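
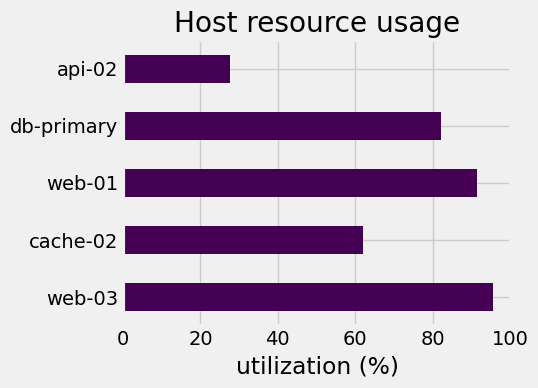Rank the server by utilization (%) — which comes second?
web-01

Top 3: web-03 ≈ 100, web-01 ≈ 90, db-primary ≈ 80.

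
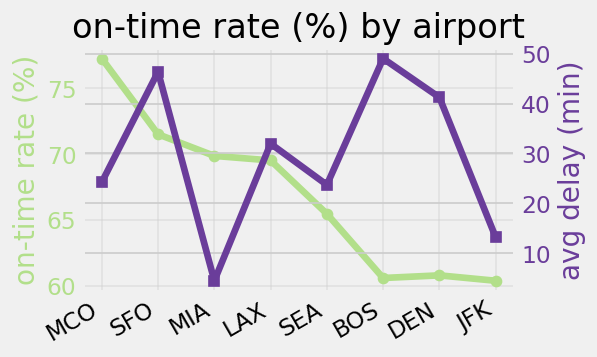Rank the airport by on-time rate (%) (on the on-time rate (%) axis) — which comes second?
Top 3 (on the on-time rate (%) axis): MCO ≈ 78, SFO ≈ 72, MIA ≈ 70.

SFO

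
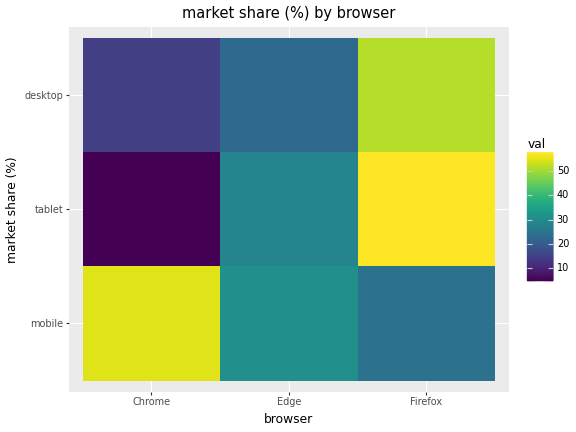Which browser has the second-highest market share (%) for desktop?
Edge

Top 3 for desktop: Firefox ≈ 50, Edge ≈ 25, Chrome ≈ 15.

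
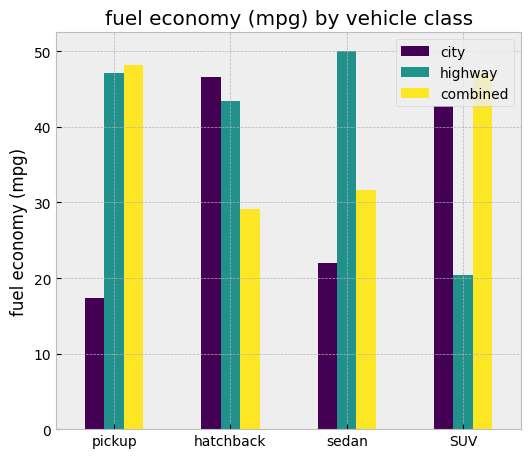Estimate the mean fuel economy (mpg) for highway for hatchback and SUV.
≈ 32

(45 + 20) / 2 ≈ 32.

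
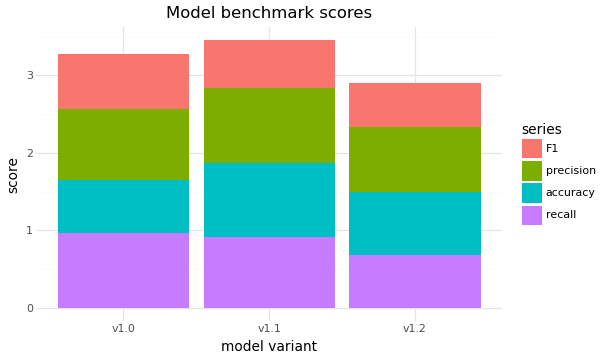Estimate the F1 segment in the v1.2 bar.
≈ 0.5

F1 top ≈ 3.0, bottom ≈ 2.5; segment ≈ 0.5.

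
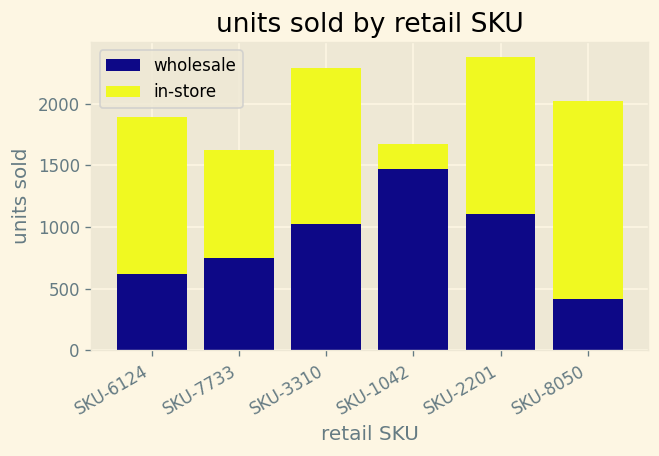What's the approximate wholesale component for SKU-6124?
≈ 600

wholesale top ≈ 600, bottom ≈ 0; segment ≈ 600.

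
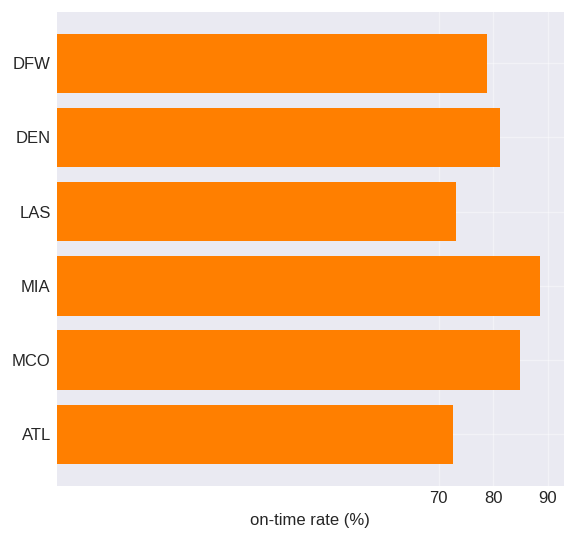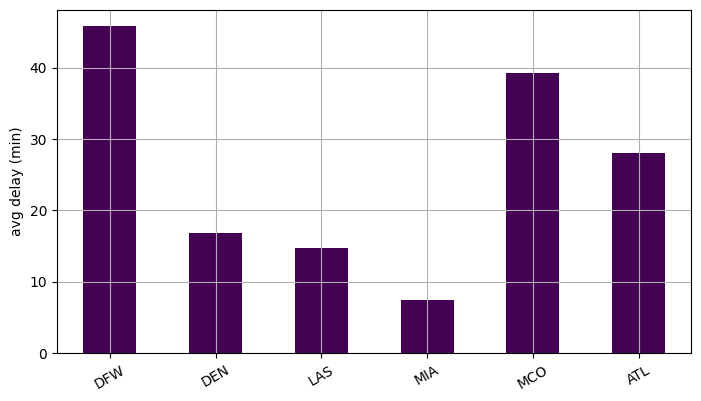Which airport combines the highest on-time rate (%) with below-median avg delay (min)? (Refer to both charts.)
MIA

Chart 2 median avg delay (min) ≈ 20; below-median airports: DEN, LAS, MIA. Among those, MIA has the highest on-time rate (%) (≈ 90).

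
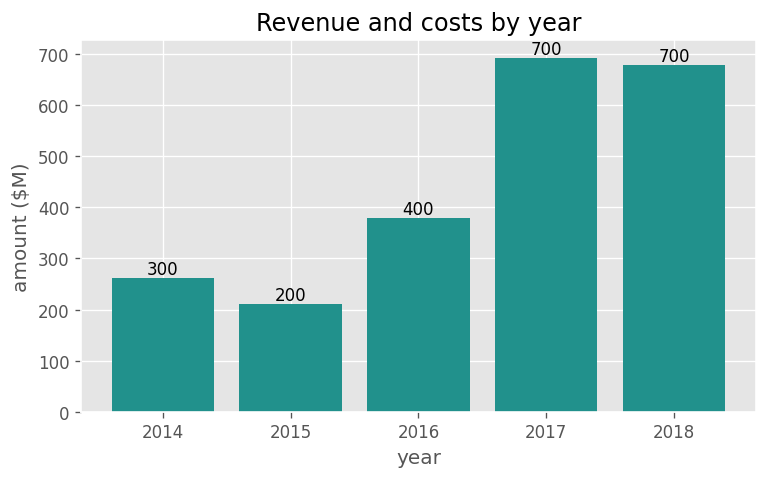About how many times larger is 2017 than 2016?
≈ 1.75×

2017 ≈ 700, 2016 ≈ 400; 700/400 ≈ 1.75.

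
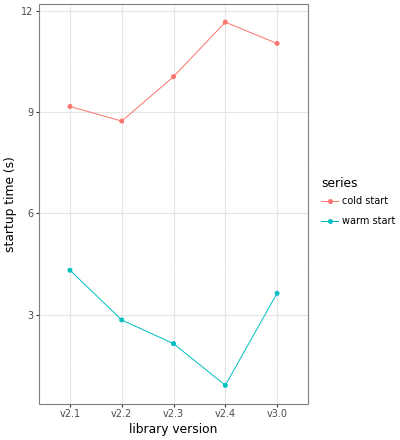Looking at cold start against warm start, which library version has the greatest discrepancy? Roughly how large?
v2.4: cold start ≈ 12, warm start ≈ 1 → gap ≈ 11. Next-largest (v2.3) is only ≈ 8.

v2.4, ≈ 11 s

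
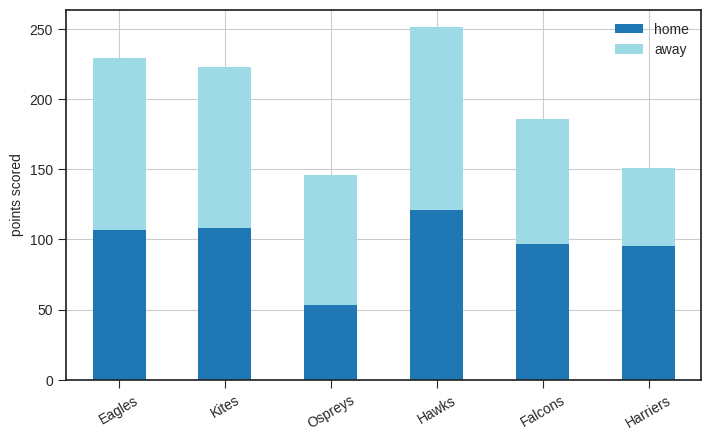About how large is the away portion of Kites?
away top ≈ 225, bottom ≈ 100; segment ≈ 125.

≈ 125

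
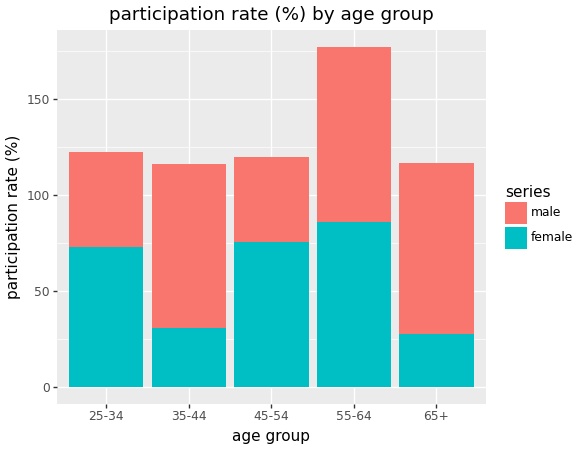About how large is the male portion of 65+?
≈ 100

male top ≈ 120, bottom ≈ 20; segment ≈ 100.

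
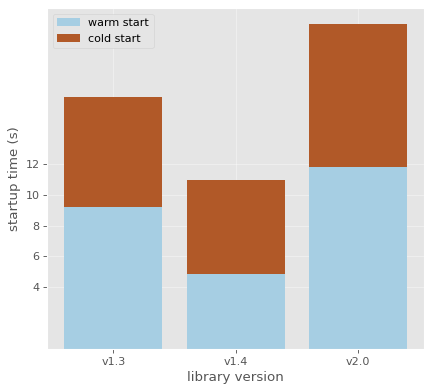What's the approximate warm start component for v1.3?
≈ 10

warm start top ≈ 10, bottom ≈ 0; segment ≈ 10.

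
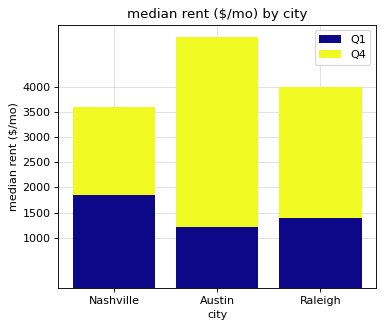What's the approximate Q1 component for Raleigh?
Q1 top ≈ 1500, bottom ≈ 0; segment ≈ 1500.

≈ 1500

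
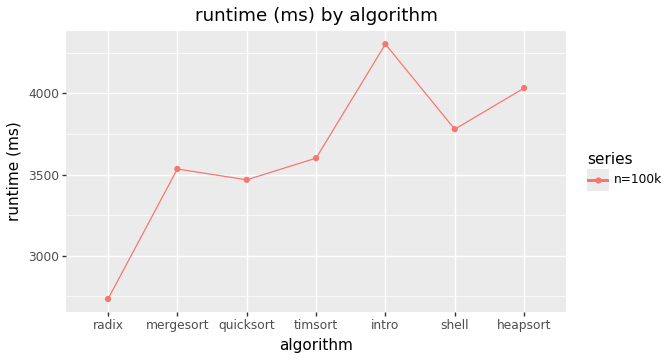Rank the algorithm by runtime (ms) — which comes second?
heapsort

Top 3: intro ≈ 4400, heapsort ≈ 4000, shell ≈ 3800.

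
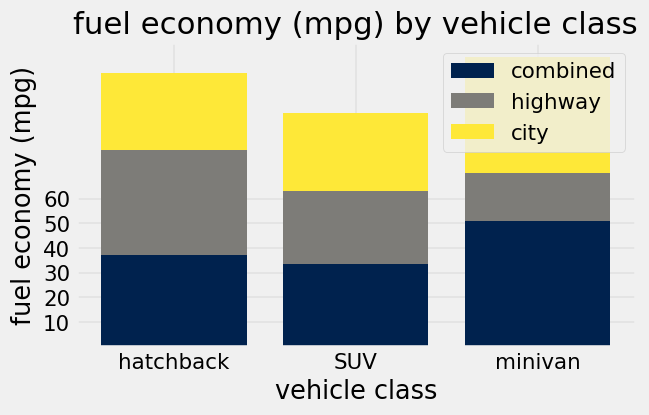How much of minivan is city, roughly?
city top ≈ 120, bottom ≈ 70; segment ≈ 50.

≈ 50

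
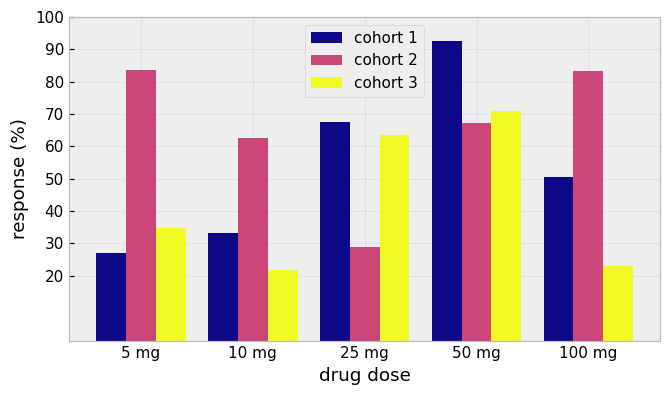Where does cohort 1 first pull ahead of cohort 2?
10 mg: cohort 1 ≈ 30 vs cohort 2 ≈ 60 (not yet); 25 mg: cohort 1 ≈ 70 vs cohort 2 ≈ 30 (first crossover).

25 mg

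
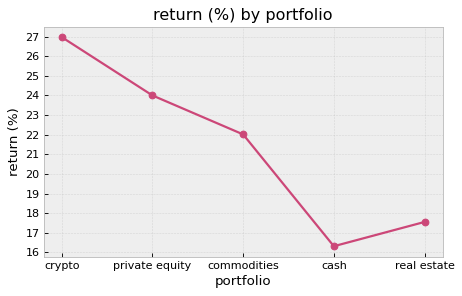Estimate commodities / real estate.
commodities ≈ 22, real estate ≈ 18; 22/18 ≈ 1.22.

≈ 1.22×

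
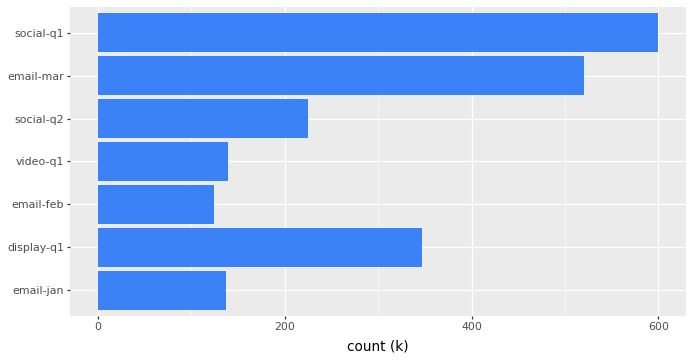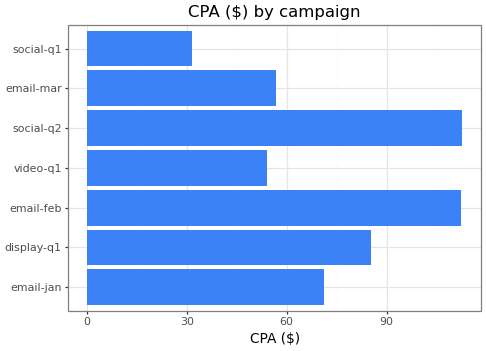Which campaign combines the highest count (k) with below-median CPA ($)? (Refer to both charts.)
social-q1

Chart 2 median CPA ($) ≈ 80; below-median campaigns: video-q1, email-mar, social-q1. Among those, social-q1 has the highest count (k) (≈ 600).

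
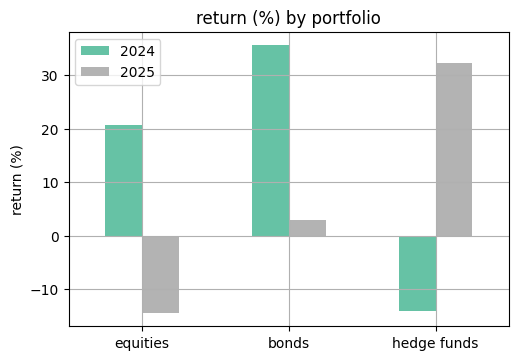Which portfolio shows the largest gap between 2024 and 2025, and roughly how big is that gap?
hedge funds: 2024 ≈ -15, 2025 ≈ 30 → gap ≈ 45. Next-largest (equities) is only ≈ 35.

hedge funds, ≈ 45 %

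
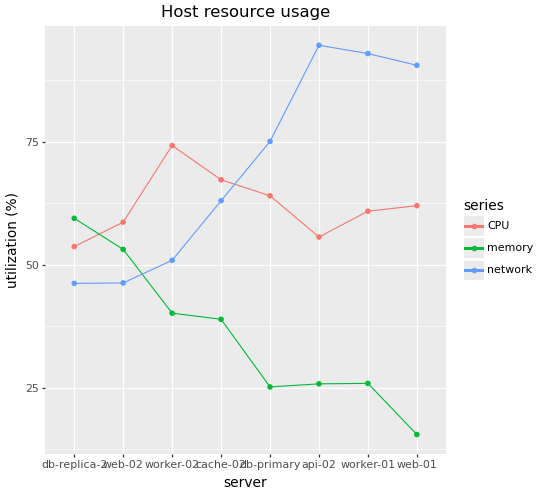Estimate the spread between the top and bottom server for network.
Max api-02 ≈ 90, min db-replica-2 ≈ 50; range ≈ 40.

≈ 40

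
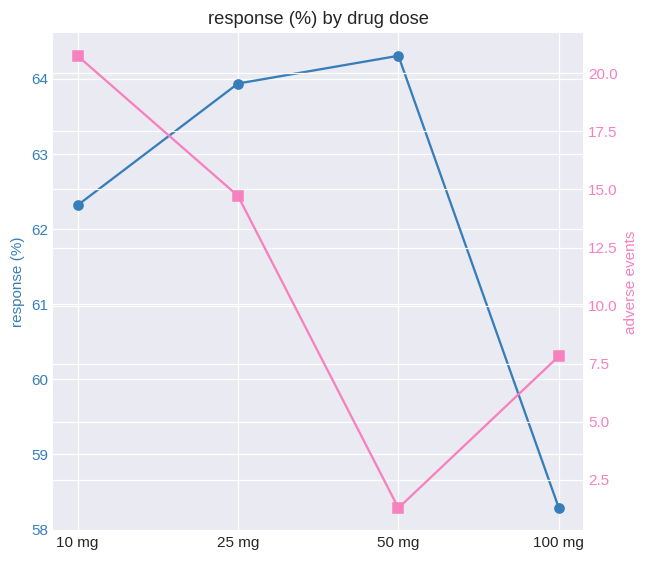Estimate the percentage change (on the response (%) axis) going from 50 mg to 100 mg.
≈ -9.4%

50 mg ≈ 64, 100 mg ≈ 58; (58 − 64) / 64 ≈ -9.4%.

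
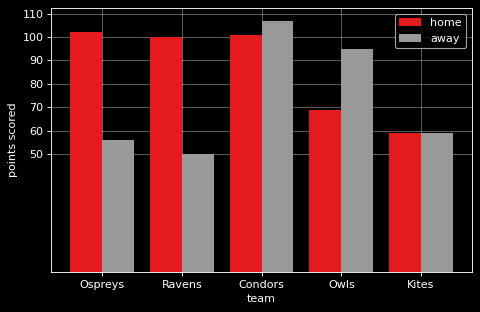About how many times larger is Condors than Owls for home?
Condors ≈ 100, Owls ≈ 70; 100/70 ≈ 1.43.

≈ 1.43×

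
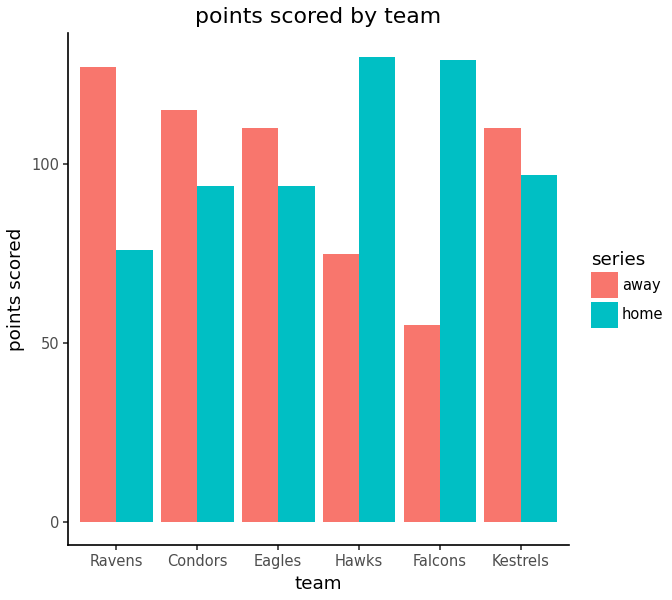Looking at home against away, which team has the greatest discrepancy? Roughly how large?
Falcons: home ≈ 120, away ≈ 60 → gap ≈ 60. Next-largest (Hawks) is only ≈ 40.

Falcons, ≈ 60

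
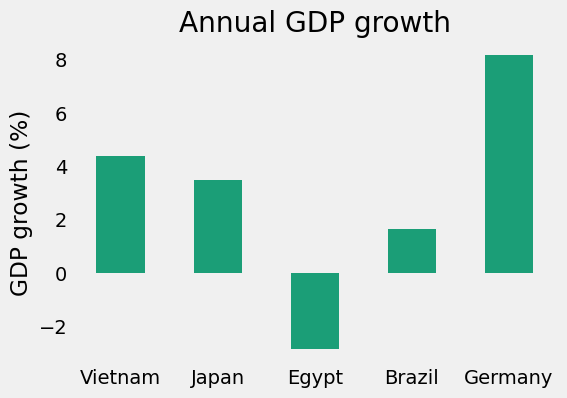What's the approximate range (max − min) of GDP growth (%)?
≈ 11

Max Germany ≈ 8, min Egypt ≈ -3; range ≈ 11.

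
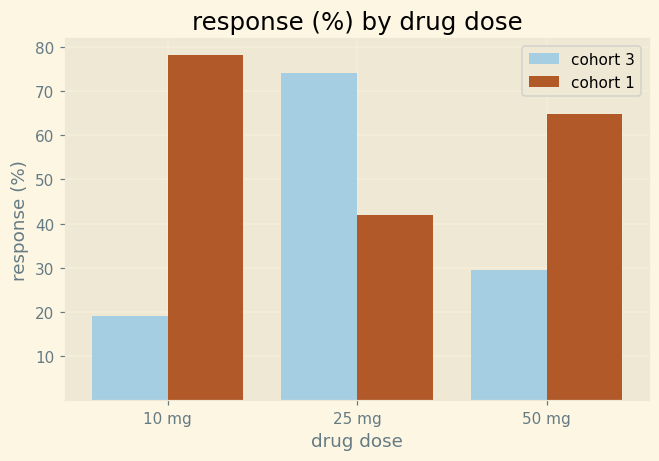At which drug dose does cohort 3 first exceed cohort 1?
25 mg

10 mg: cohort 3 ≈ 20 vs cohort 1 ≈ 80 (not yet); 25 mg: cohort 3 ≈ 70 vs cohort 1 ≈ 40 (first crossover).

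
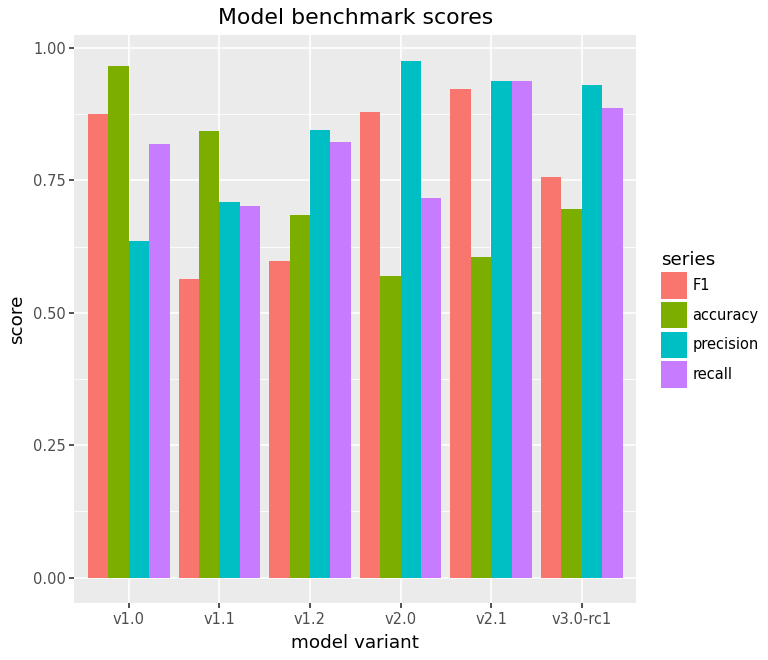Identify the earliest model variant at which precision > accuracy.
v1.1: precision ≈ 0.7 vs accuracy ≈ 0.8 (not yet); v1.2: precision ≈ 0.8 vs accuracy ≈ 0.7 (first crossover).

v1.2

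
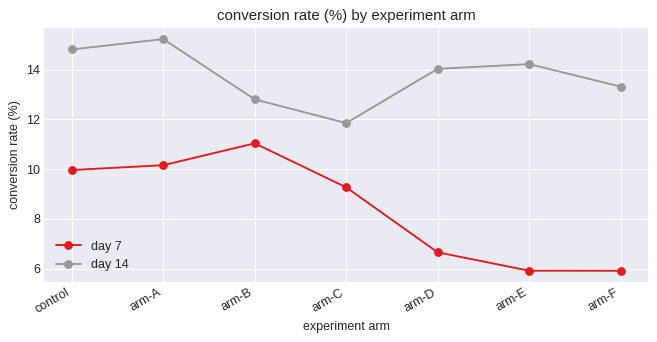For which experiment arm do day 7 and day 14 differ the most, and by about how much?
arm-E, ≈ 8 %

arm-E: day 7 ≈ 6, day 14 ≈ 14 → gap ≈ 8. Next-largest (arm-F) is only ≈ 7.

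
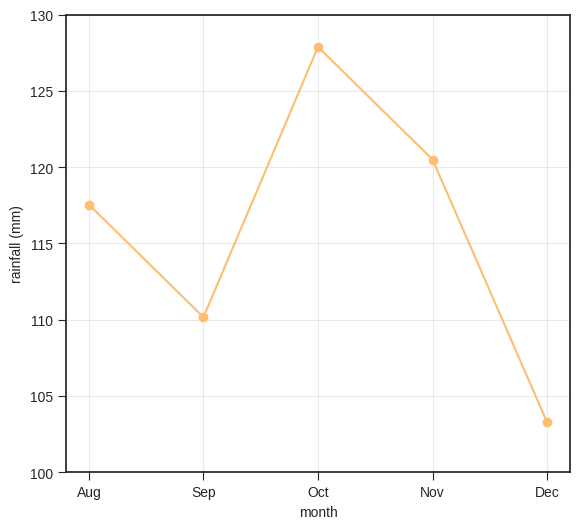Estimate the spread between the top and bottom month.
Max Oct ≈ 130, min Dec ≈ 105; range ≈ 25.

≈ 25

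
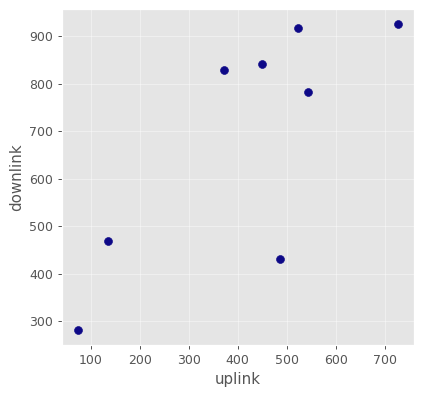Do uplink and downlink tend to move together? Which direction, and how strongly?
positive, strong

Points are positively correlated; strong (|r| ≈ 0.8).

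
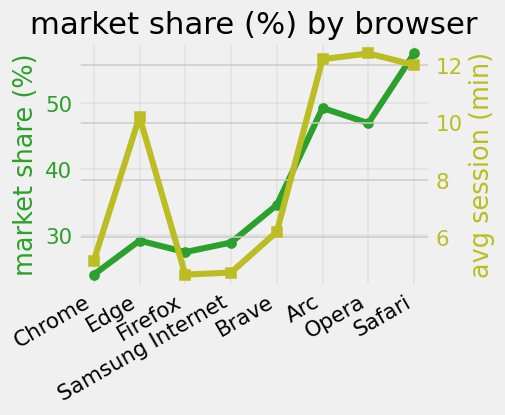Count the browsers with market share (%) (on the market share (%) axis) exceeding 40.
Above 40: Arc, Opera, Safari.

3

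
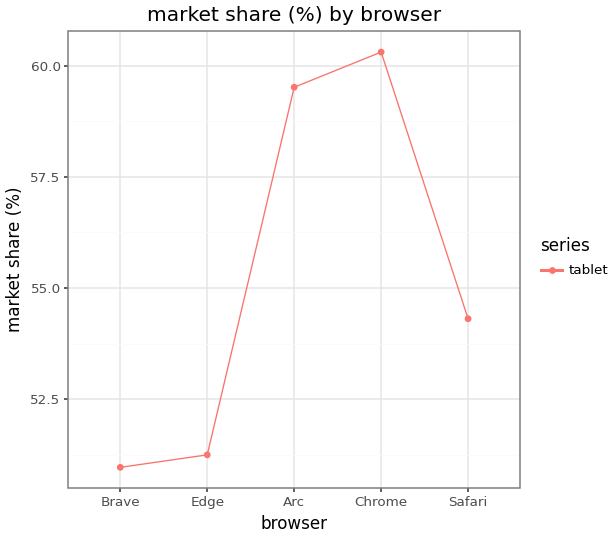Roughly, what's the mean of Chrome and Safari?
(60 + 54) / 2 ≈ 57.

≈ 57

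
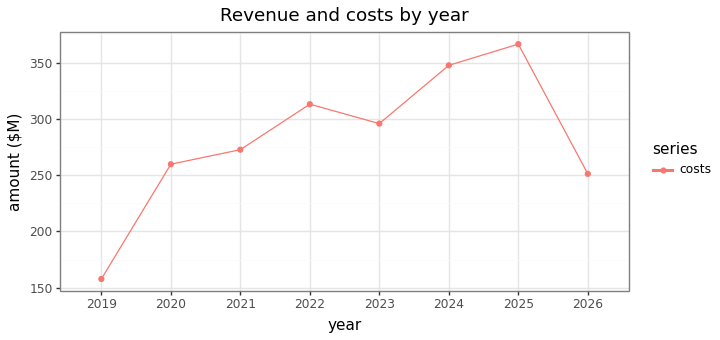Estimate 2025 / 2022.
2025 ≈ 360, 2022 ≈ 320; 360/320 ≈ 1.12.

≈ 1.12×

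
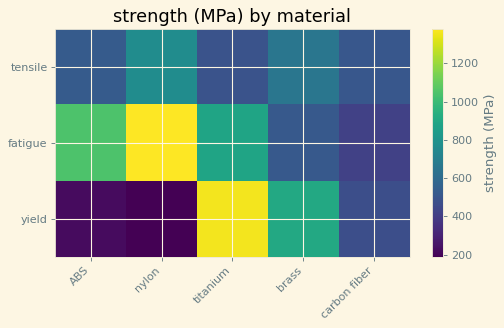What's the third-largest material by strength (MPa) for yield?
Top 4 for yield: titanium ≈ 1400, brass ≈ 900, carbon fiber ≈ 500, ABS ≈ 200.

carbon fiber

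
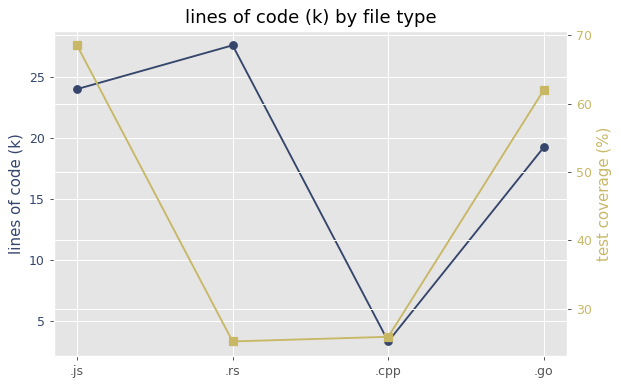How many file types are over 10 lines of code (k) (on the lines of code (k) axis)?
3

Above 10: .js, .rs, .go.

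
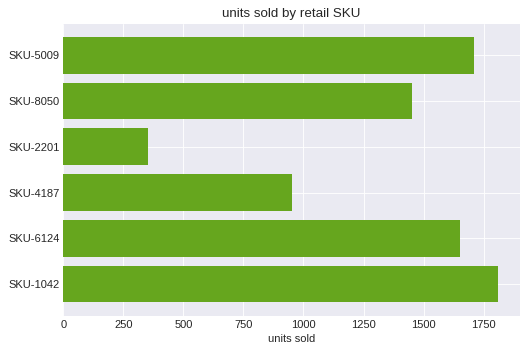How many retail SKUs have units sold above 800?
Above 800: SKU-5009, SKU-8050, SKU-4187, SKU-6124, SKU-1042.

5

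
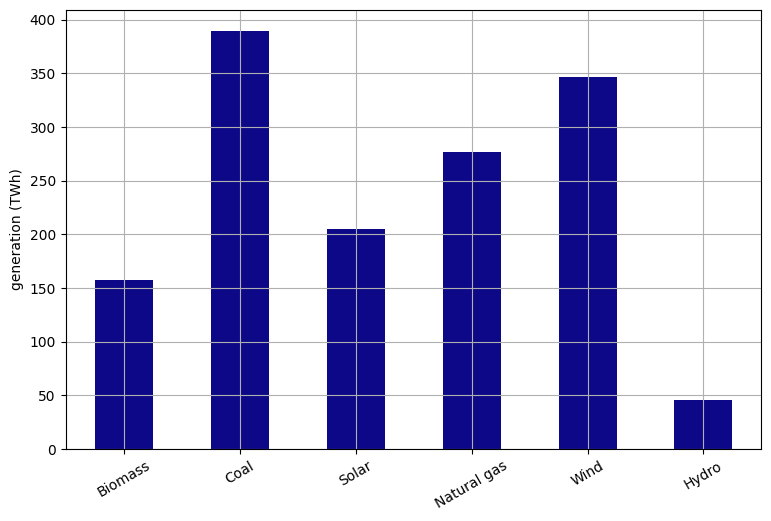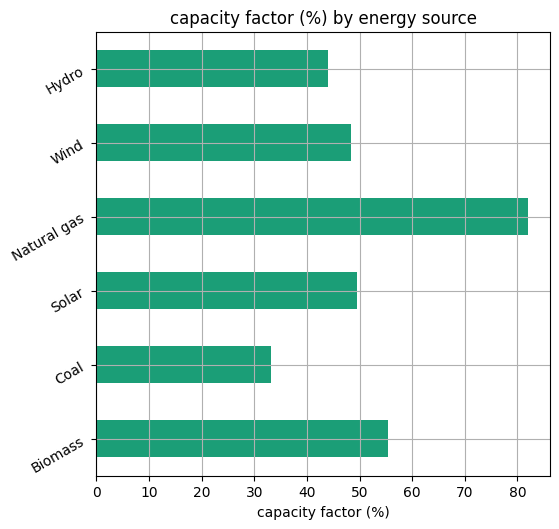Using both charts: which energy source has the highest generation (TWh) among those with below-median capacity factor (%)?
Chart 2 median capacity factor (%) ≈ 50; below-median energy sources: Coal, Wind, Hydro. Among those, Coal has the highest generation (TWh) (≈ 400).

Coal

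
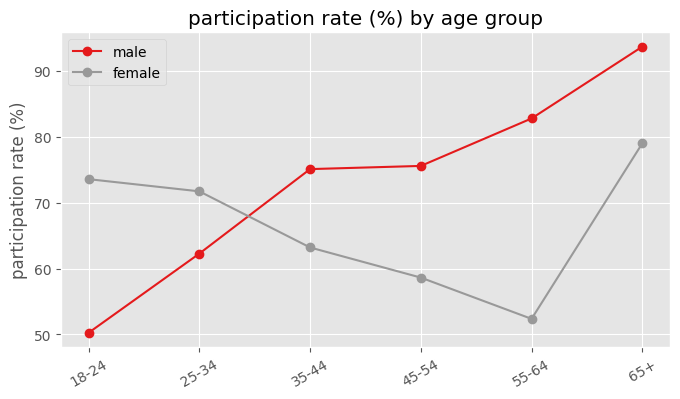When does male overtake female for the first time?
35-44

25-34: male ≈ 60 vs female ≈ 70 (not yet); 35-44: male ≈ 75 vs female ≈ 65 (first crossover).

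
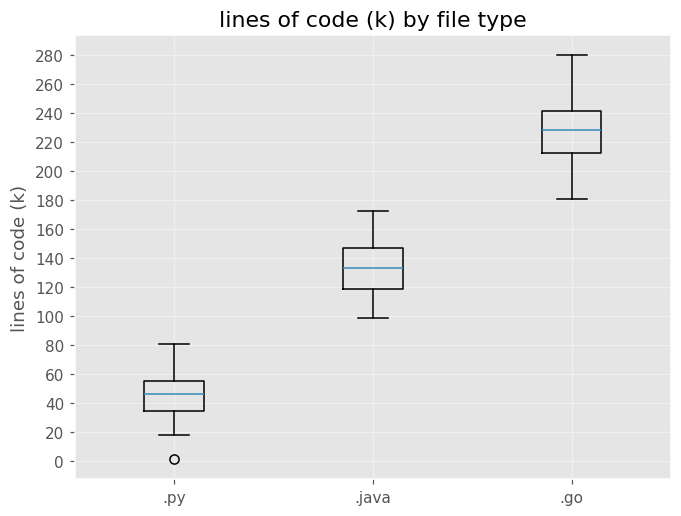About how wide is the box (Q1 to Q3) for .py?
≈ 20

Q3 ≈ 60, Q1 ≈ 40; IQR ≈ 20.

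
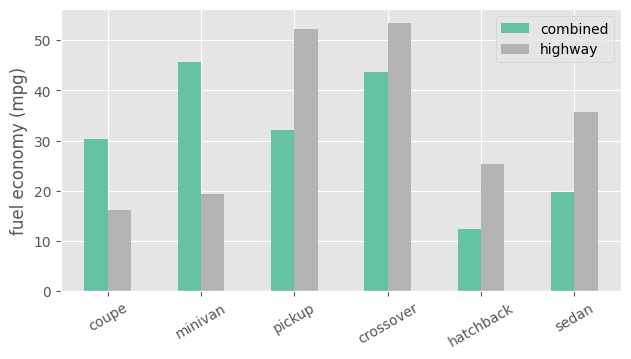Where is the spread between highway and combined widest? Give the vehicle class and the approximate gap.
minivan: highway ≈ 20, combined ≈ 45 → gap ≈ 25. Next-largest (pickup) is only ≈ 20.

minivan, ≈ 25 mpg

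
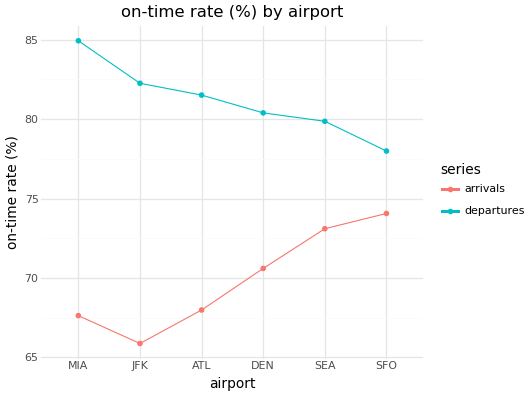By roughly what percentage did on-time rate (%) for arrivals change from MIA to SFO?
MIA ≈ 68, SFO ≈ 74; (74 − 68) / 68 ≈ +8.8%.

≈ +8.8%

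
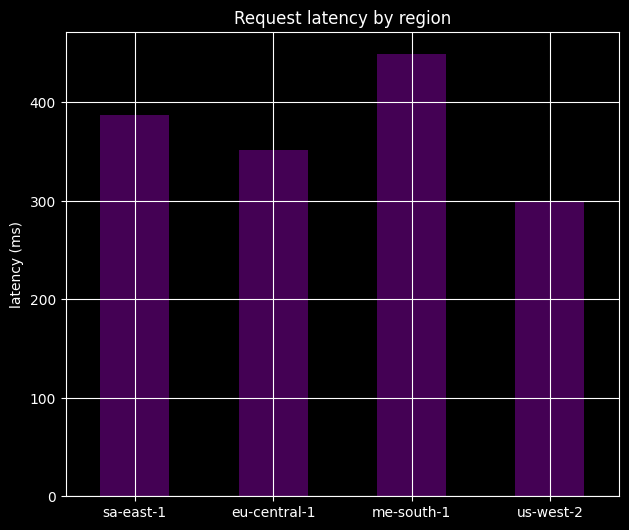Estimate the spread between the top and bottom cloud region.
Max me-south-1 ≈ 450, min us-west-2 ≈ 300; range ≈ 150.

≈ 150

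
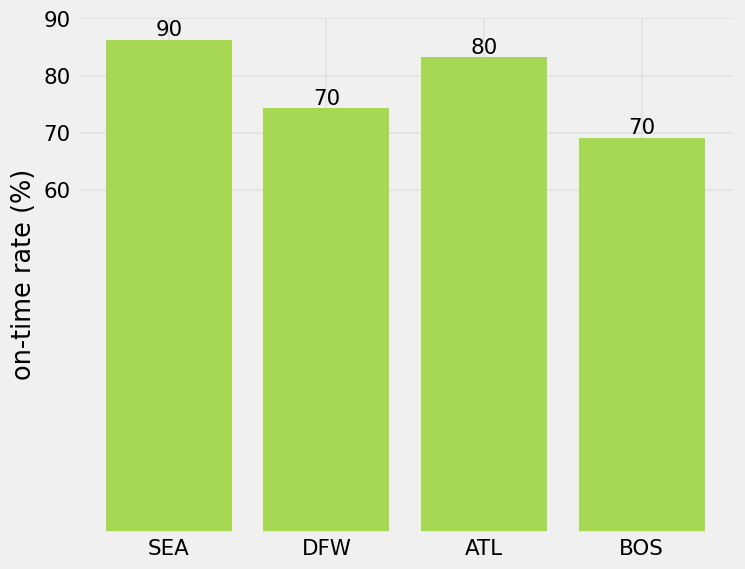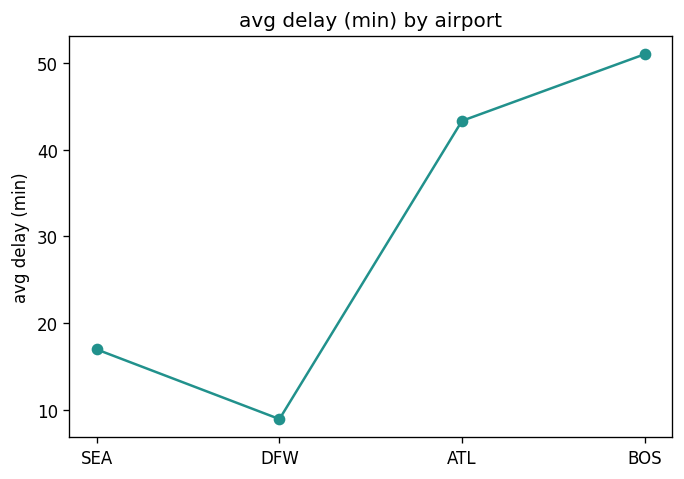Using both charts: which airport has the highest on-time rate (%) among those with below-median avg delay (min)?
SEA

Chart 2 median avg delay (min) ≈ 30; below-median airports: SEA, DFW. Among those, SEA has the highest on-time rate (%) (≈ 90).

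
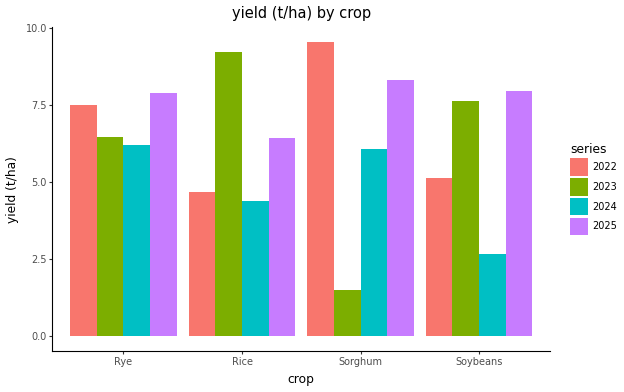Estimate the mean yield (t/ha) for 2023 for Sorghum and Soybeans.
≈ 5

(2 + 8) / 2 ≈ 5.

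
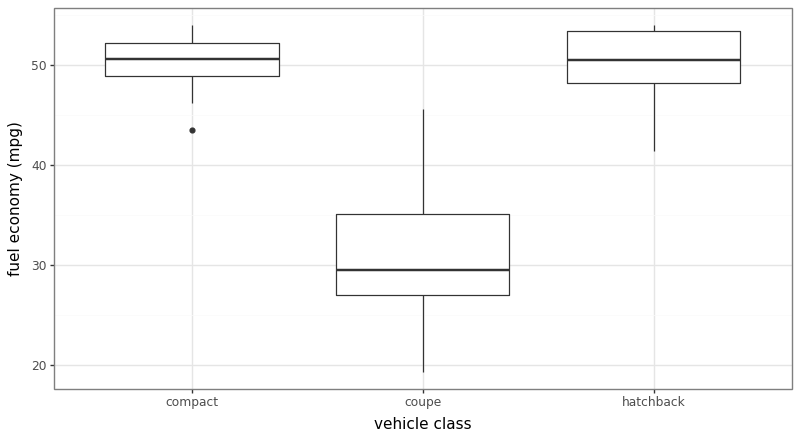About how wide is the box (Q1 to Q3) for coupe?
≈ 8

Q3 ≈ 36, Q1 ≈ 28; IQR ≈ 8.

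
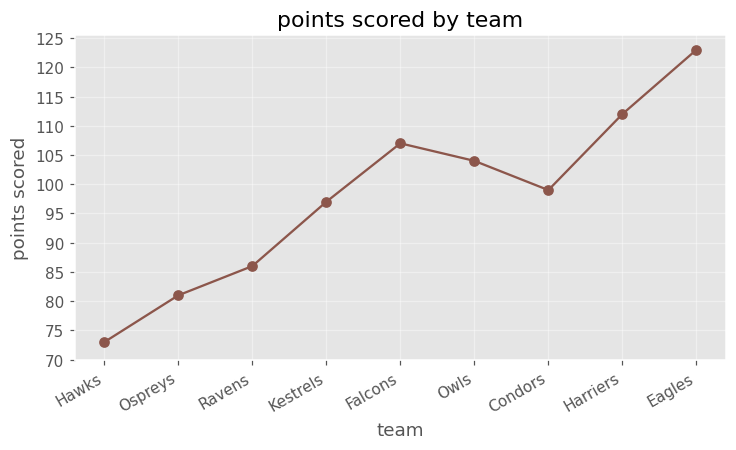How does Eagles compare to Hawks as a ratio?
≈ 1.67×

Eagles ≈ 125, Hawks ≈ 75; 125/75 ≈ 1.67.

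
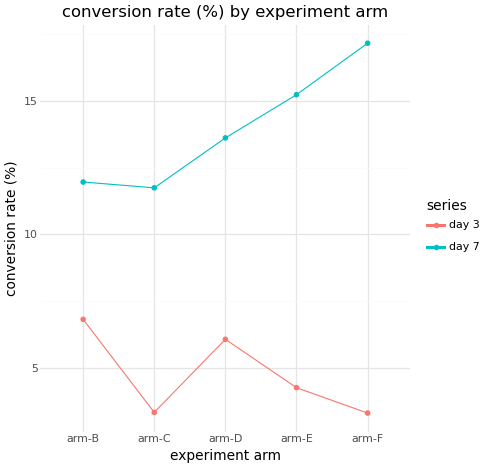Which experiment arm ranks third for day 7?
Top 4 for day 7: arm-F ≈ 18, arm-E ≈ 16, arm-D ≈ 14, arm-B ≈ 12.

arm-D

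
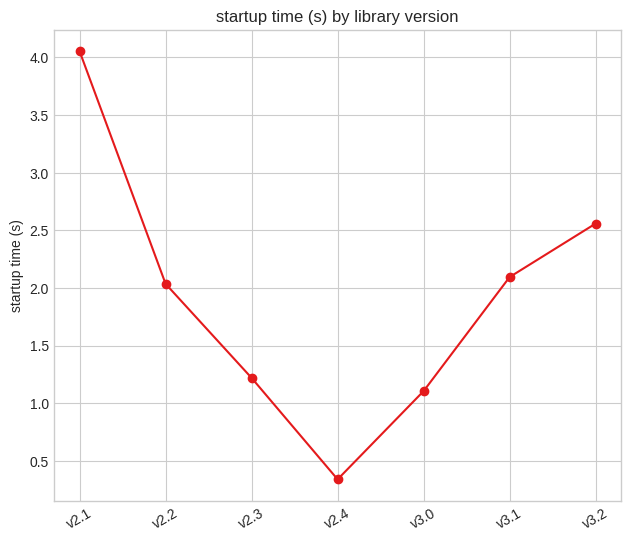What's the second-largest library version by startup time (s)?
Top 3: v2.1 ≈ 4.0, v3.2 ≈ 2.5, v3.1 ≈ 2.0.

v3.2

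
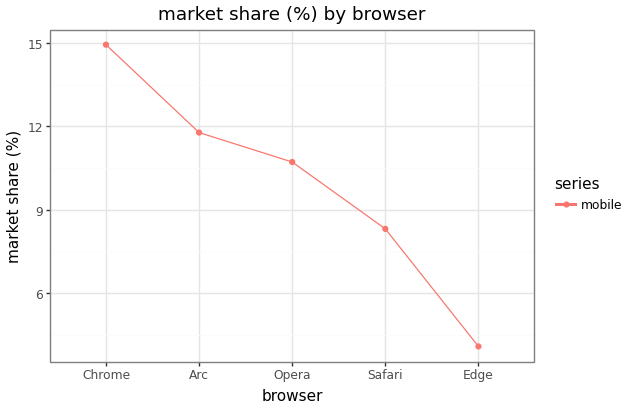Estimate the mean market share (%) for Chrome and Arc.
(15 + 12) / 2 ≈ 14.

≈ 14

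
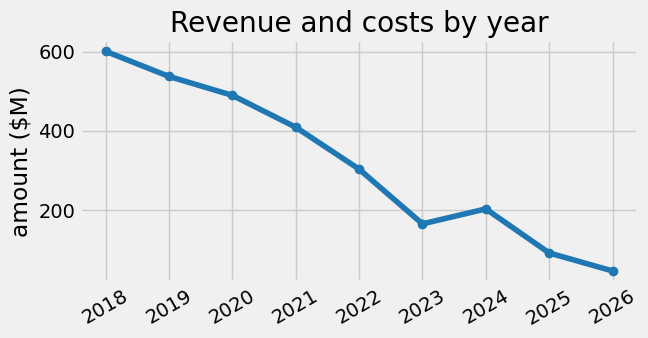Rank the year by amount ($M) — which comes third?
Top 4: 2018 ≈ 600, 2019 ≈ 550, 2020 ≈ 500, 2021 ≈ 400.

2020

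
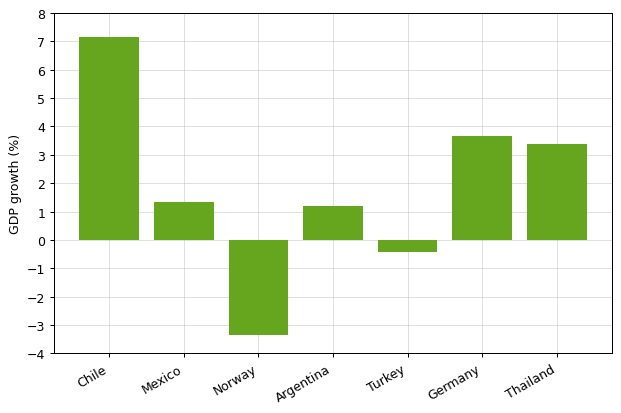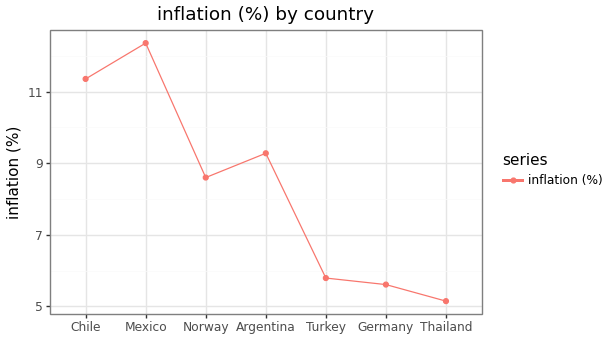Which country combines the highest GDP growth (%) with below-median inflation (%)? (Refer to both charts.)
Germany

Chart 2 median inflation (%) ≈ 8; below-median countries: Turkey, Germany, Thailand. Among those, Germany has the highest GDP growth (%) (≈ 4).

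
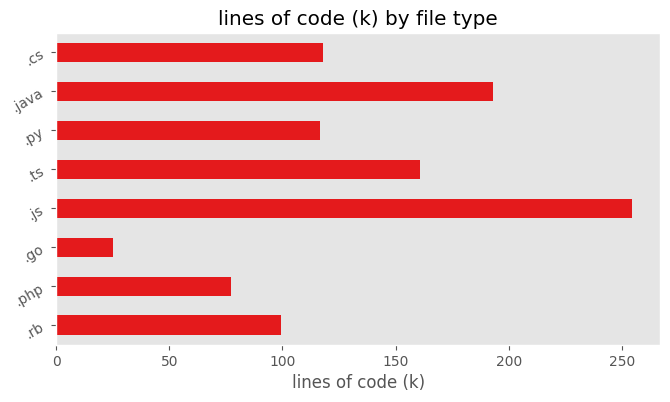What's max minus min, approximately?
≈ 225

Max .js ≈ 250, min .go ≈ 25; range ≈ 225.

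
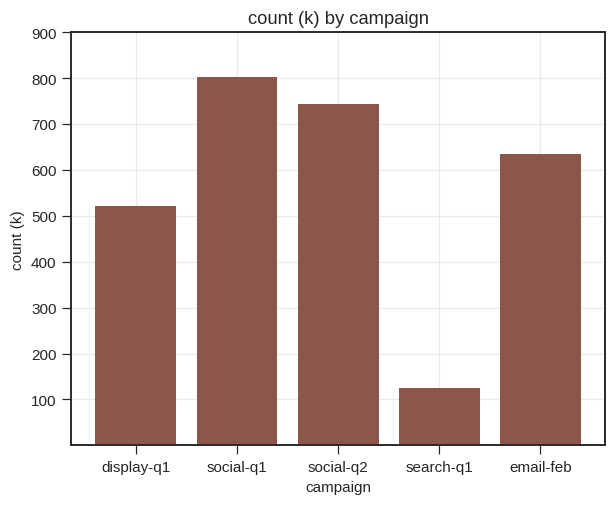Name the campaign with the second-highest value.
Top 3: social-q1 ≈ 800, social-q2 ≈ 700, email-feb ≈ 600.

social-q2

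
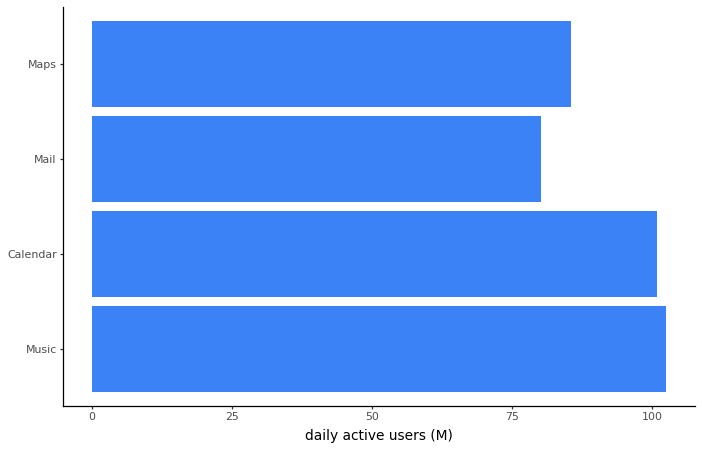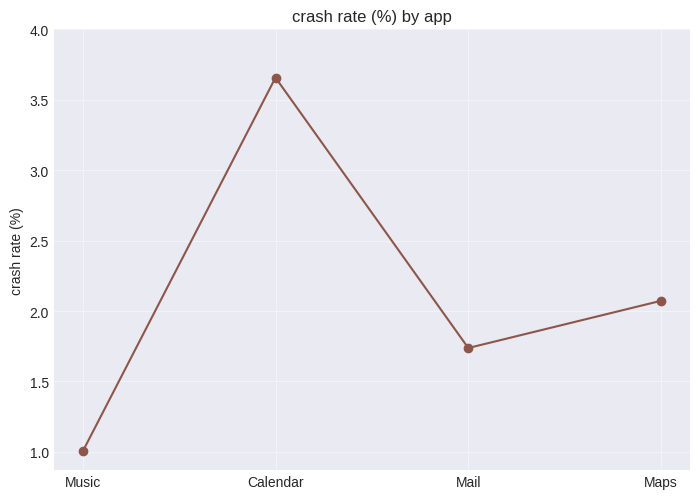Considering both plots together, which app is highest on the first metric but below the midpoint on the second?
Chart 2 median crash rate (%) ≈ 2; below-median apps: Music, Mail. Among those, Music has the highest daily active users (M) (≈ 100).

Music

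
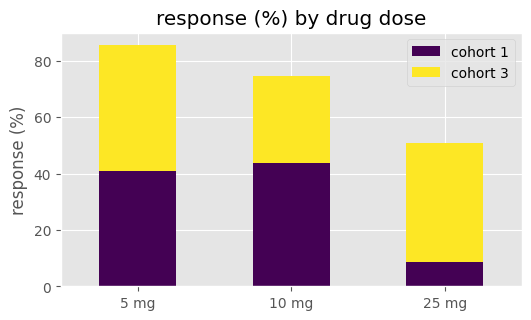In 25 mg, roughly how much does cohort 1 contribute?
≈ 10

cohort 1 top ≈ 10, bottom ≈ 0; segment ≈ 10.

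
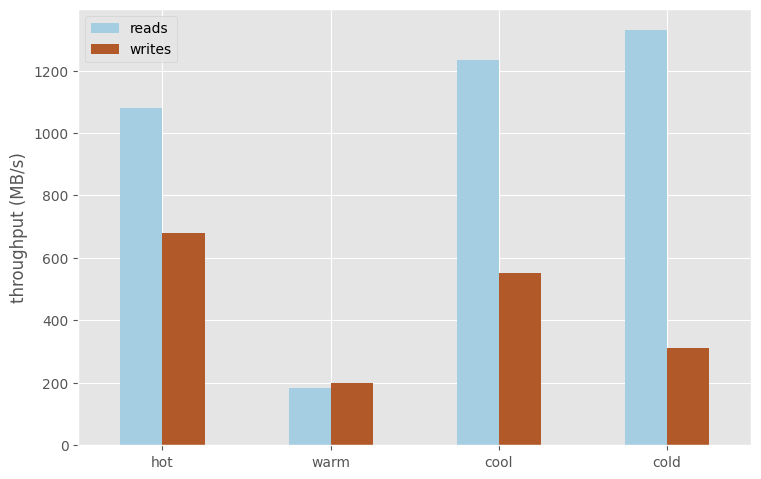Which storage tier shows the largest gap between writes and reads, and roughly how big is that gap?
cold: writes ≈ 400, reads ≈ 1400 → gap ≈ 1000. Next-largest (cool) is only ≈ 600.

cold, ≈ 1000 MB/s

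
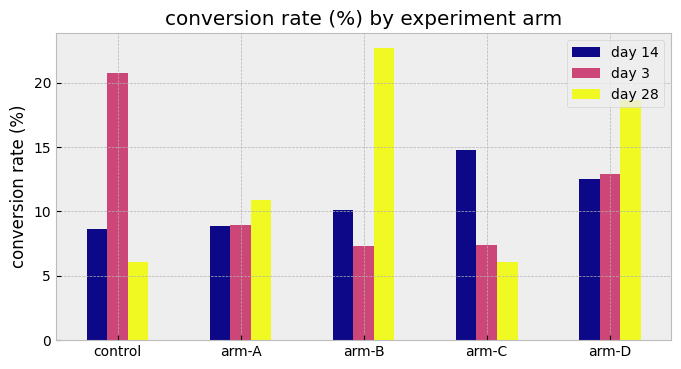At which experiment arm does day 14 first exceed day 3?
arm-A: day 14 ≈ 8 vs day 3 ≈ 8 (not yet); arm-B: day 14 ≈ 10 vs day 3 ≈ 8 (first crossover).

arm-B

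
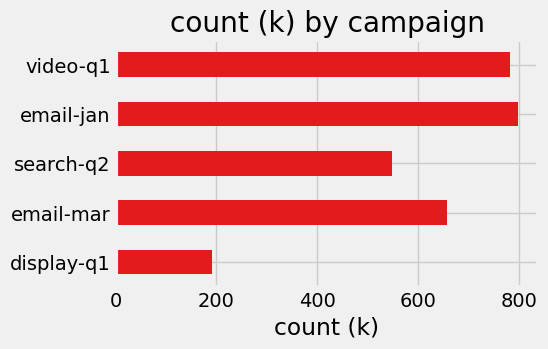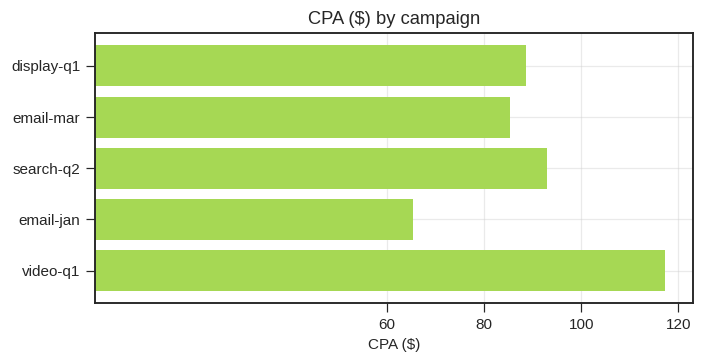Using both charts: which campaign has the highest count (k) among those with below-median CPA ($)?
Chart 2 median CPA ($) ≈ 80; below-median campaigns: email-mar, email-jan. Among those, email-jan has the highest count (k) (≈ 800).

email-jan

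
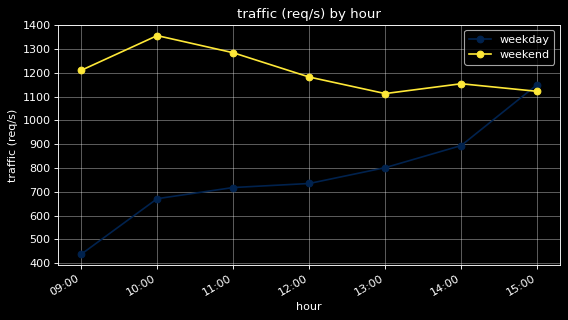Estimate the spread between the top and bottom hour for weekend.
≈ 300

Max 10:00 ≈ 1400, min 13:00 ≈ 1100; range ≈ 300.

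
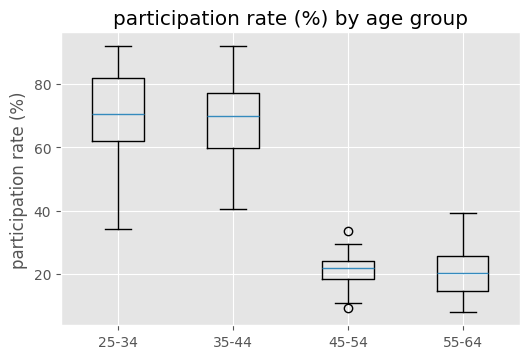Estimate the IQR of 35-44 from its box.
≈ 15

Q3 ≈ 75, Q1 ≈ 60; IQR ≈ 15.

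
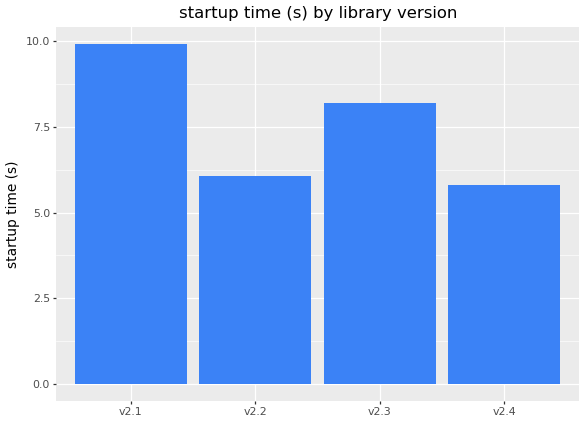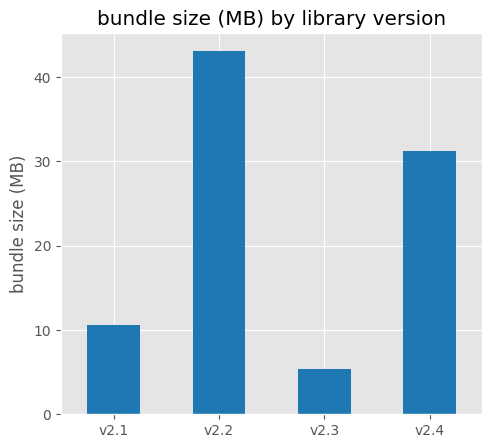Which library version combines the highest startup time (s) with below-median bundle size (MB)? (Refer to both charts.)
Chart 2 median bundle size (MB) ≈ 20; below-median library versions: v2.1, v2.3. Among those, v2.1 has the highest startup time (s) (≈ 10).

v2.1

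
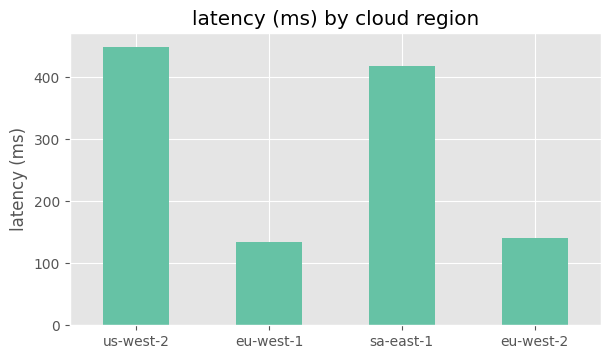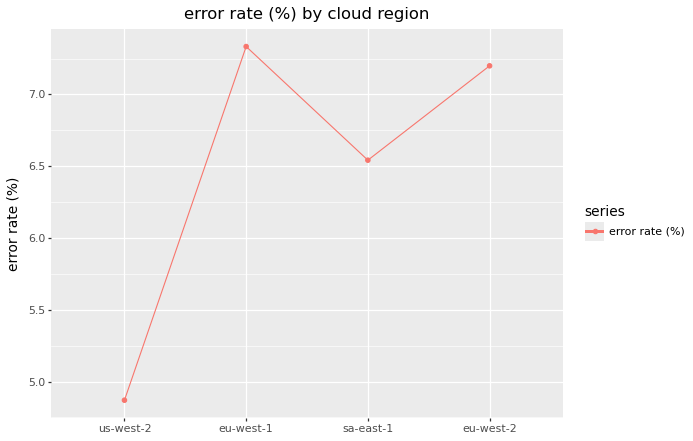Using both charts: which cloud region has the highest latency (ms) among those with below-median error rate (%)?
Chart 2 median error rate (%) ≈ 7; below-median cloud regions: us-west-2, sa-east-1. Among those, us-west-2 has the highest latency (ms) (≈ 450).

us-west-2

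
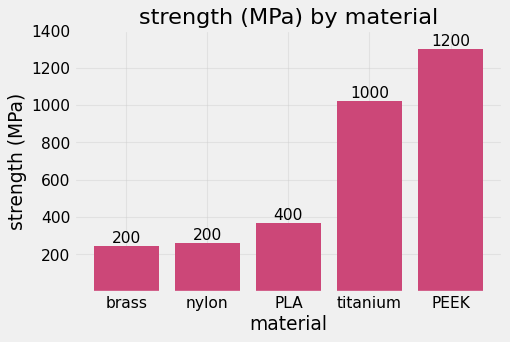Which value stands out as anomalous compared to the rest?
PEEK ≈ 1200; the rest sit between ≈ 200 and ≈ 1000.

PEEK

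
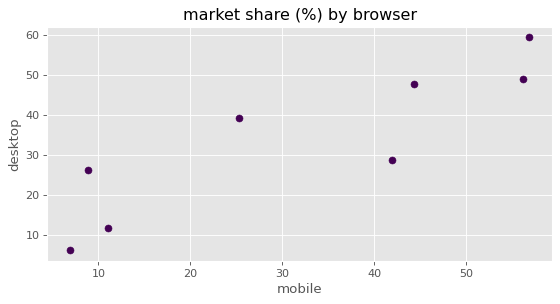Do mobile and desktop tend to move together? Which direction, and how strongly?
Points are positively correlated; strong (|r| ≈ 0.9).

positive, strong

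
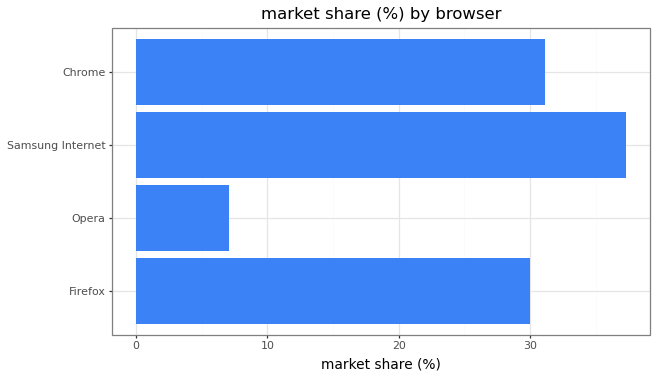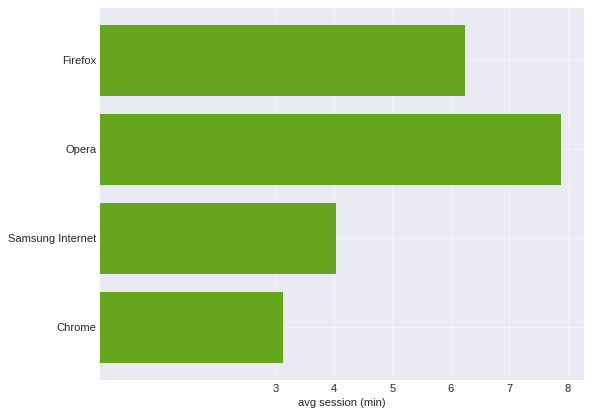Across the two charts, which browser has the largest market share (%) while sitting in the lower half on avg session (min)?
Samsung Internet

Chart 2 median avg session (min) ≈ 5; below-median browsers: Samsung Internet, Chrome. Among those, Samsung Internet has the highest market share (%) (≈ 35).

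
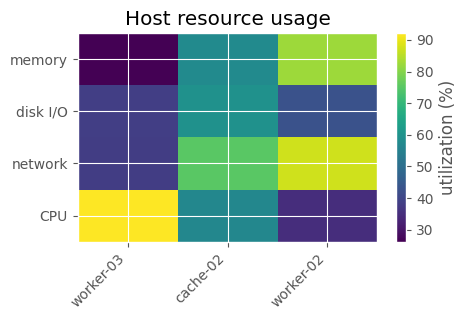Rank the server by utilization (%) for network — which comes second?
Top 3 for network: worker-02 ≈ 90, cache-02 ≈ 80, worker-03 ≈ 40.

cache-02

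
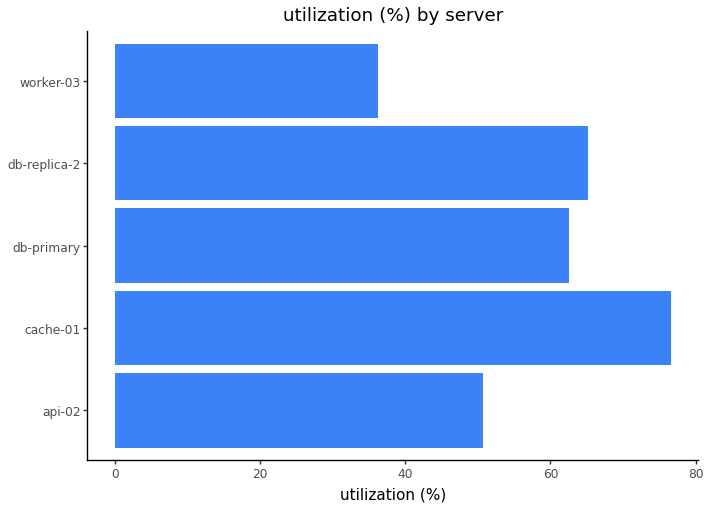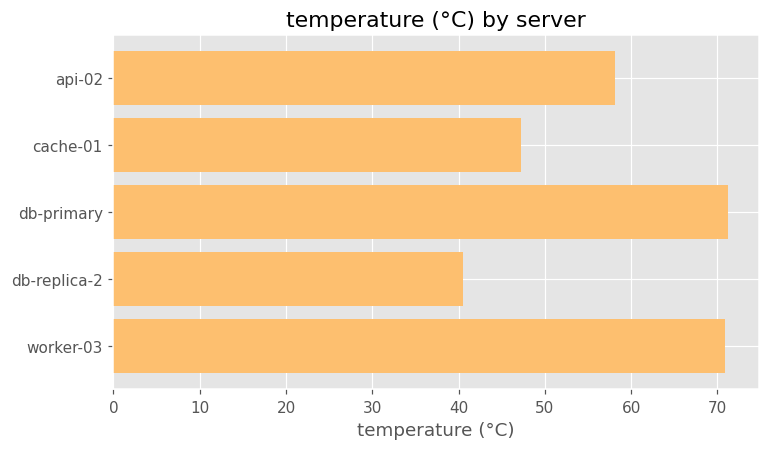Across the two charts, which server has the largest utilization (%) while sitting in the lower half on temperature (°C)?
Chart 2 median temperature (°C) ≈ 60; below-median servers: cache-01, db-replica-2. Among those, cache-01 has the highest utilization (%) (≈ 80).

cache-01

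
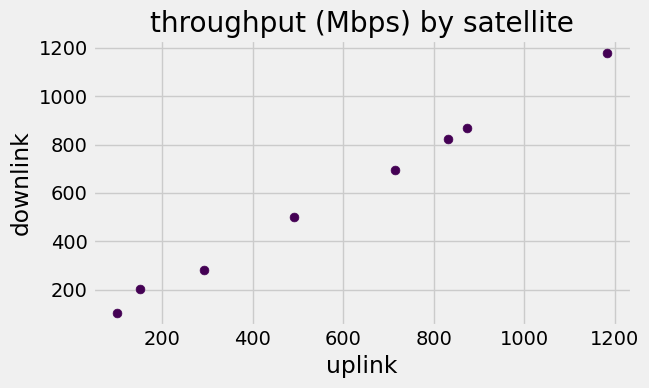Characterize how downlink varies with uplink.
Points are positively correlated; strong (|r| ≈ 1.0).

positive, strong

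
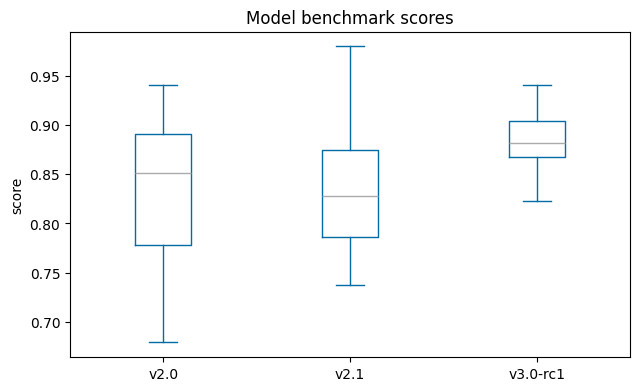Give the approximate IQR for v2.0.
≈ 0.11

Q3 ≈ 0.89, Q1 ≈ 0.78; IQR ≈ 0.11.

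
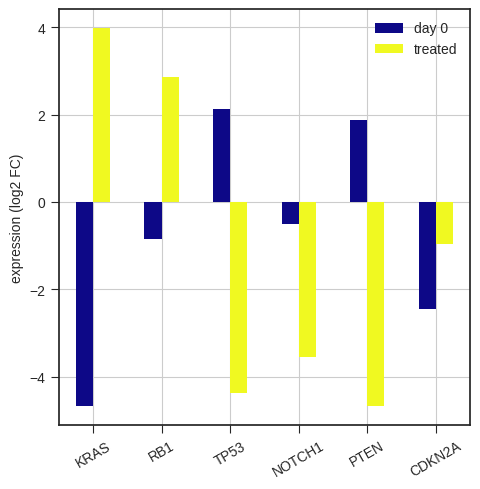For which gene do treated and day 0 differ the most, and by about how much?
KRAS, ≈ 9 log2 FC

KRAS: treated ≈ 4, day 0 ≈ -5 → gap ≈ 9. Next-largest (PTEN) is only ≈ 7.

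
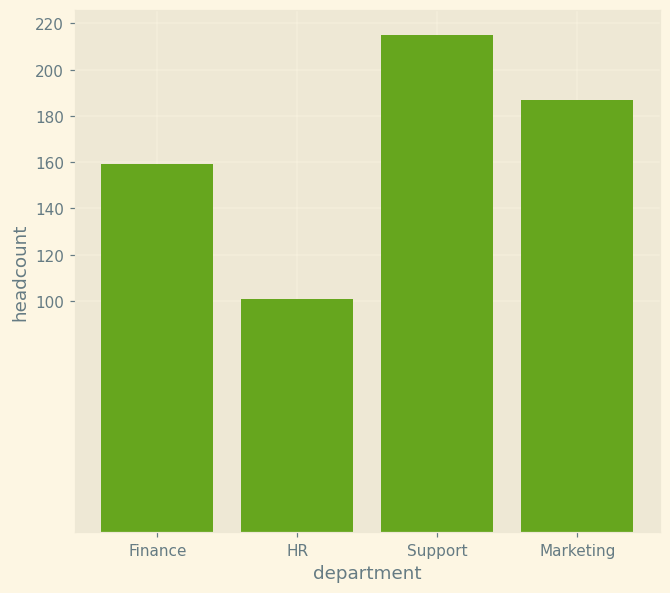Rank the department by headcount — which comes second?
Top 3: Support ≈ 220, Marketing ≈ 180, Finance ≈ 160.

Marketing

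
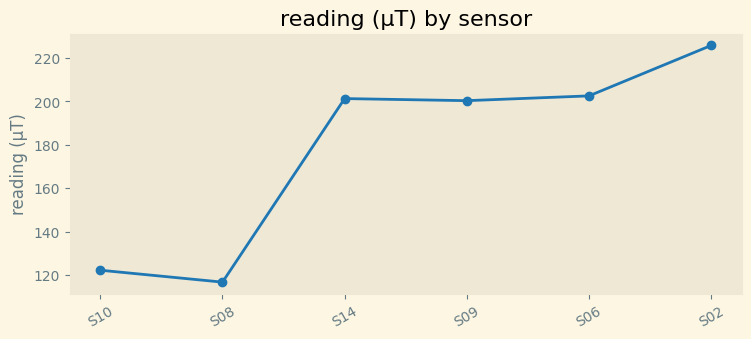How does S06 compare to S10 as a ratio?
≈ 1.67×

S06 ≈ 200, S10 ≈ 120; 200/120 ≈ 1.67.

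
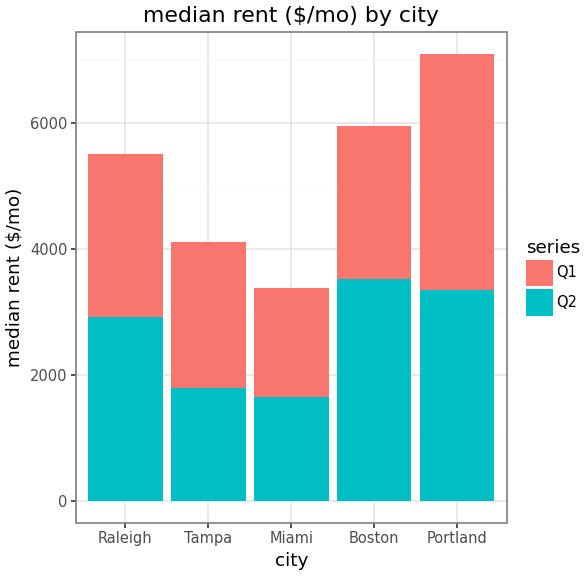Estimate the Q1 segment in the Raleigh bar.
≈ 3000

Q1 top ≈ 6000, bottom ≈ 3000; segment ≈ 3000.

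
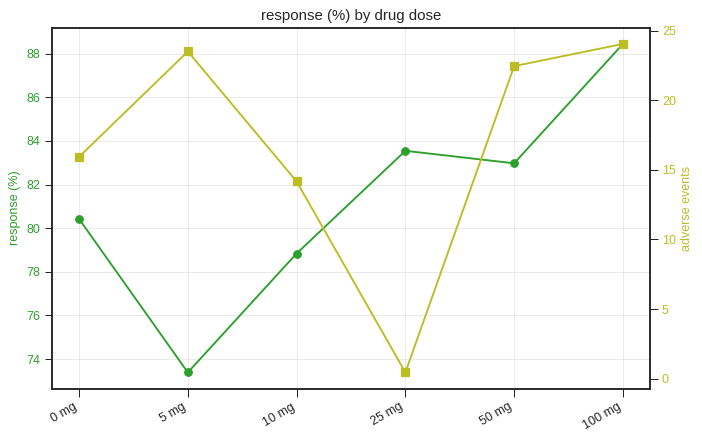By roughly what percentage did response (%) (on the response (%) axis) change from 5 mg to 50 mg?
≈ +10.8%

5 mg ≈ 74, 50 mg ≈ 82; (82 − 74) / 74 ≈ +10.8%.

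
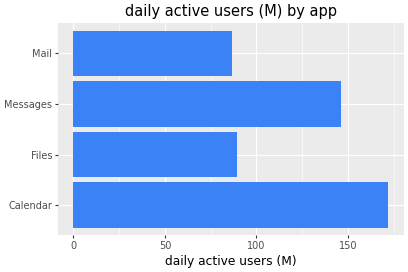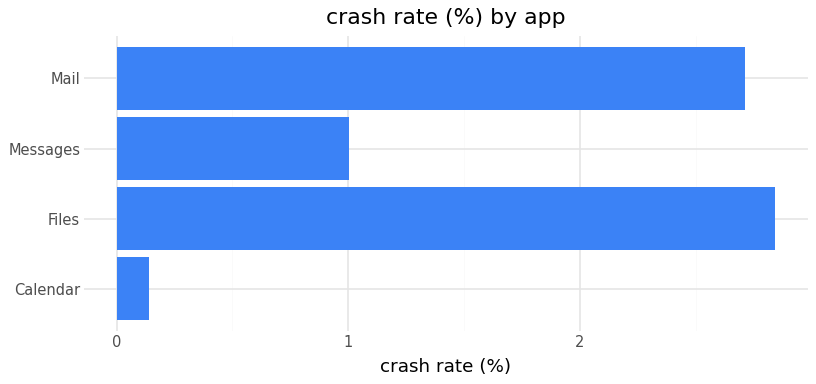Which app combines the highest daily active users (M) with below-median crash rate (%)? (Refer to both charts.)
Chart 2 median crash rate (%) ≈ 2; below-median apps: Calendar, Messages. Among those, Calendar has the highest daily active users (M) (≈ 180).

Calendar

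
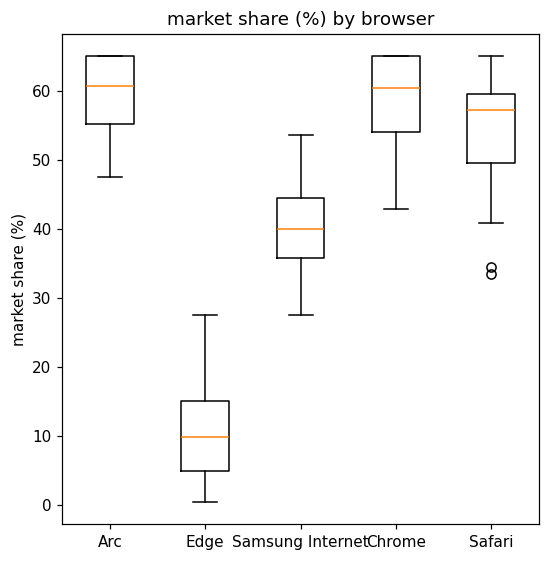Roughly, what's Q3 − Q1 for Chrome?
≈ 10

Q3 ≈ 65, Q1 ≈ 55; IQR ≈ 10.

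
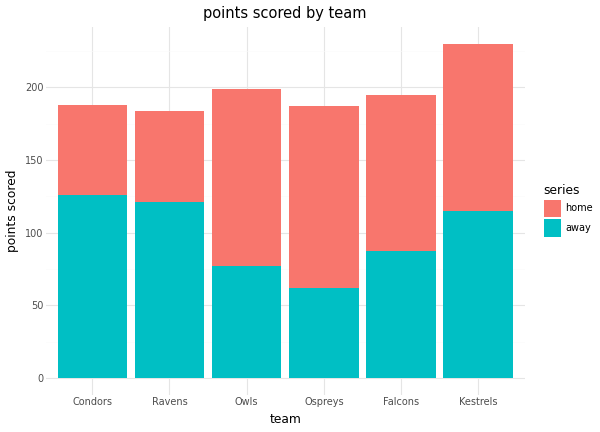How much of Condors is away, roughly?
≈ 120

away top ≈ 120, bottom ≈ 0; segment ≈ 120.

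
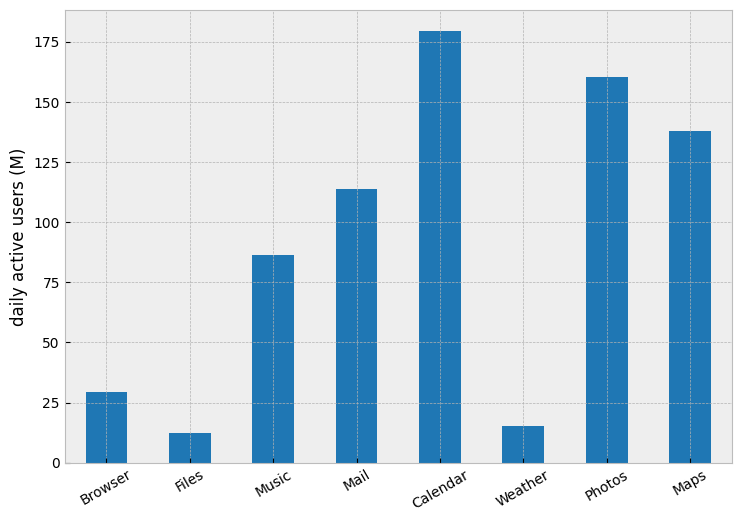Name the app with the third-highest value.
Top 4: Calendar ≈ 180, Photos ≈ 160, Maps ≈ 140, Mail ≈ 120.

Maps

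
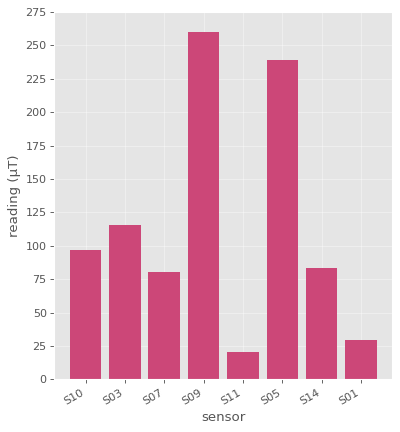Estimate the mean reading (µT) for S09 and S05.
≈ 250

(250 + 250) / 2 ≈ 250.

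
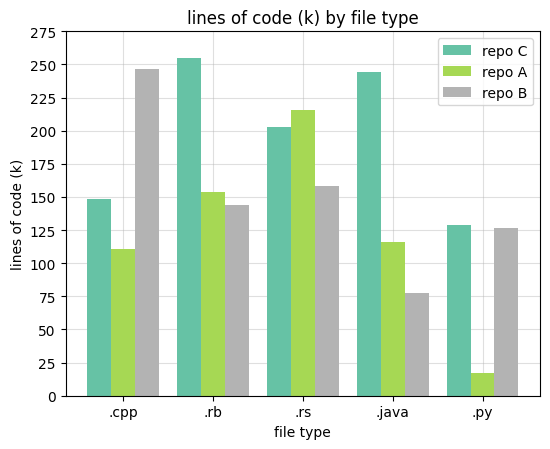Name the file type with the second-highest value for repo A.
Top 3 for repo A: .rs ≈ 225, .rb ≈ 150, .java ≈ 125.

.rb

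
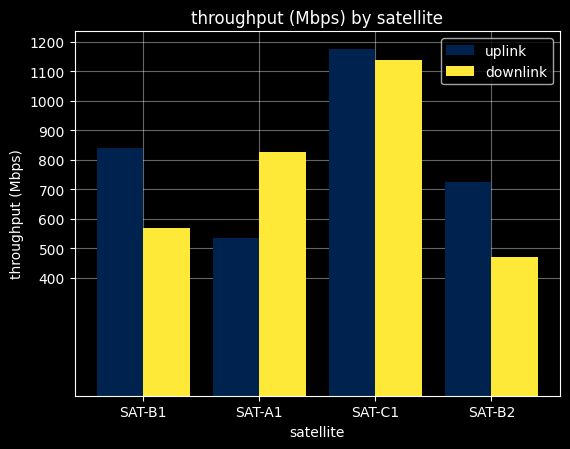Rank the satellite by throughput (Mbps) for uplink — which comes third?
Top 4 for uplink: SAT-C1 ≈ 1200, SAT-B1 ≈ 800, SAT-B2 ≈ 700, SAT-A1 ≈ 500.

SAT-B2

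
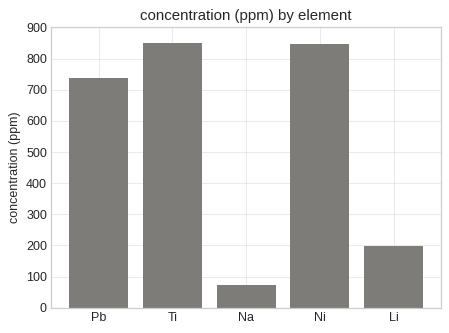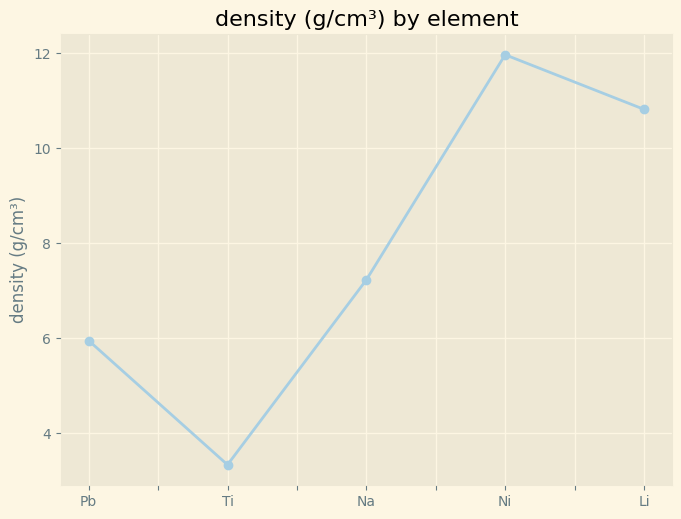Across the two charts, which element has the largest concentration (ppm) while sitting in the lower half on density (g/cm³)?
Chart 2 median density (g/cm³) ≈ 8; below-median elements: Pb, Ti. Among those, Ti has the highest concentration (ppm) (≈ 900).

Ti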